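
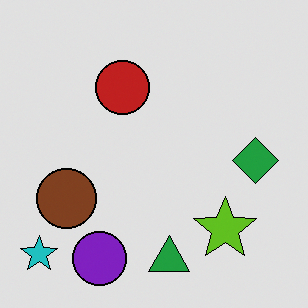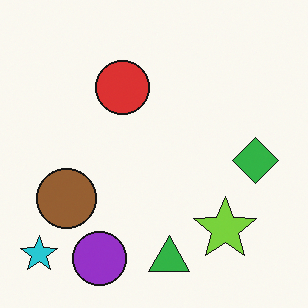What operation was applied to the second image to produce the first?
It was moderately posterized.

Each flat color has snapped to a coarser quantized level — most visibly, the near-white background has dropped to a flat grey.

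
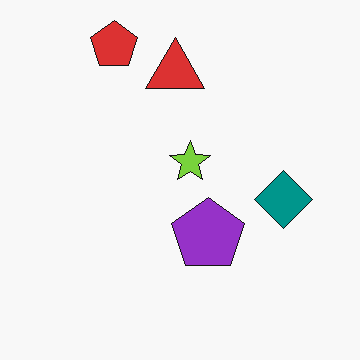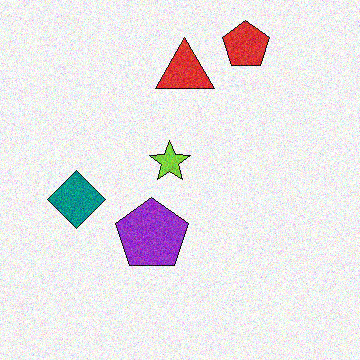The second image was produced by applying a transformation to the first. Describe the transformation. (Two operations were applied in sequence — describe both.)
The image was flipped horizontally (left ↔ right), then degraded with moderate additive noise.

The teal diamond is in the right of the first image and the left of the second — shapes on opposite sides of the vertical midline have swapped in a mirror flip. Random speckle covers the whole image, including the flat background.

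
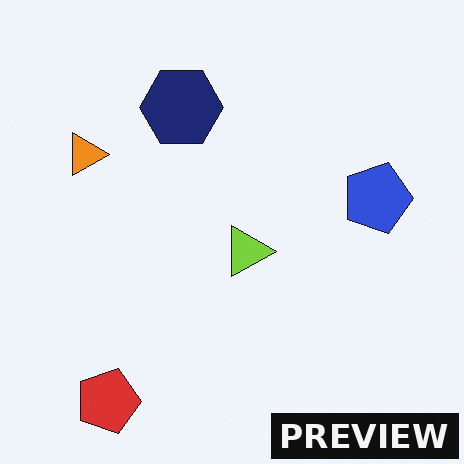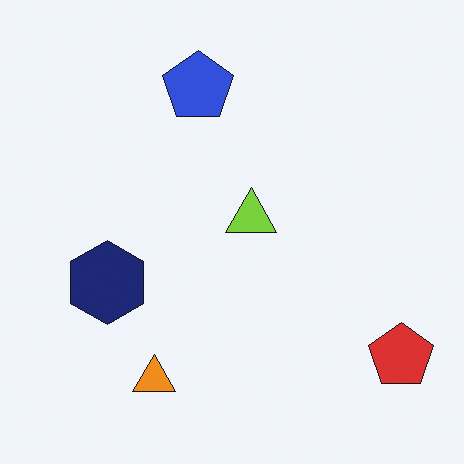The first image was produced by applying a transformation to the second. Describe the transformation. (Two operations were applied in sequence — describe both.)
Rotated 90° clockwise, then watermarked with the text "PREVIEW" in the lower-right corner.

The red pentagon sits in the bottom-right of the second image and the bottom-left of the first — consistent with a whole-image 90° clockwise rotation. A dark label reading "PREVIEW" appears in the lower-right corner.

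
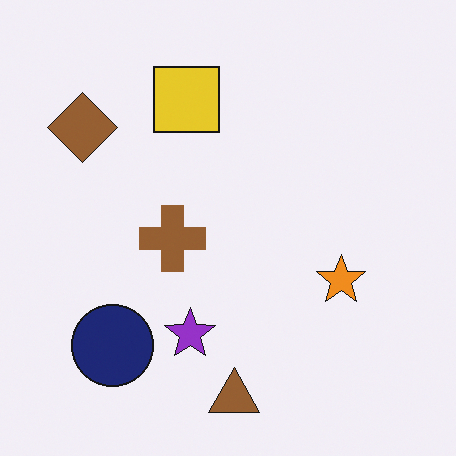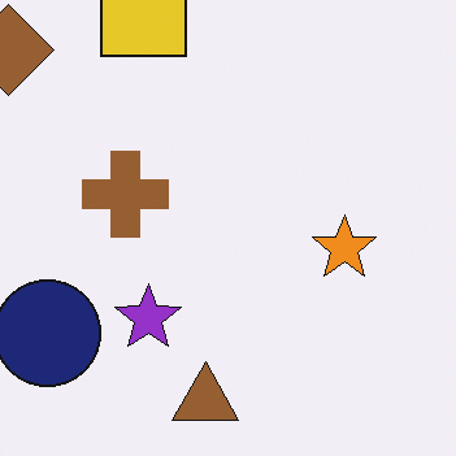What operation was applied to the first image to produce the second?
The second image is the first cropped to a modestly smaller region and rescaled.

The visible shapes are larger and the field of view is narrower; shapes near the original edges may be partly or wholly outside the frame — a crop-and-rescale.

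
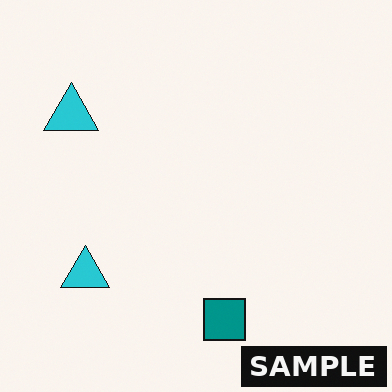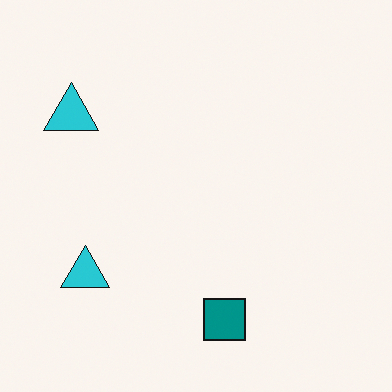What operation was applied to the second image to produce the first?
This is the original image watermarked with the text "SAMPLE" in the lower-right corner.

A dark label reading "SAMPLE" appears in the lower-right corner.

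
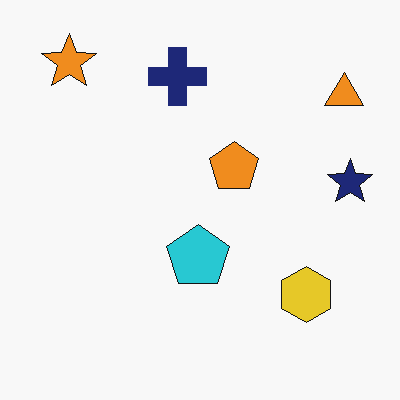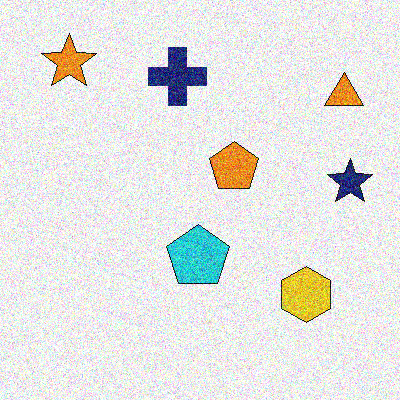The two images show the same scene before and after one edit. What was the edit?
The second image is the first degraded with heavy additive noise.

Random speckle covers the whole image, including the flat background.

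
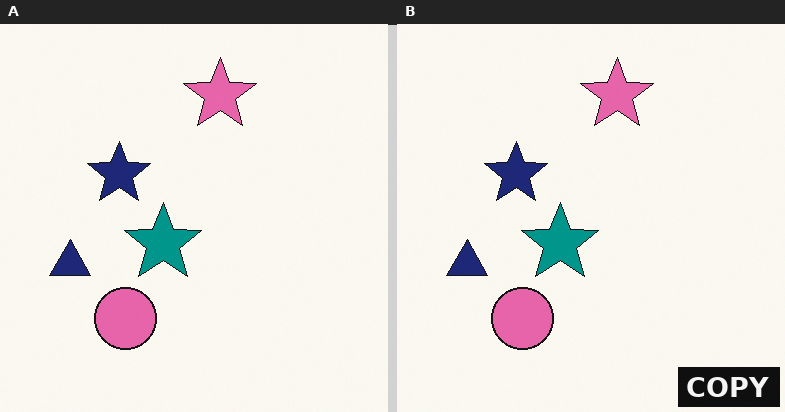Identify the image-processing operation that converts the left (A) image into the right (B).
This is the original image watermarked with the text "COPY" in the lower-right corner.

A dark label reading "COPY" appears in the lower-right corner.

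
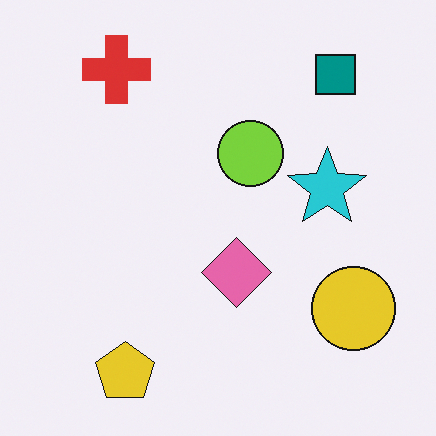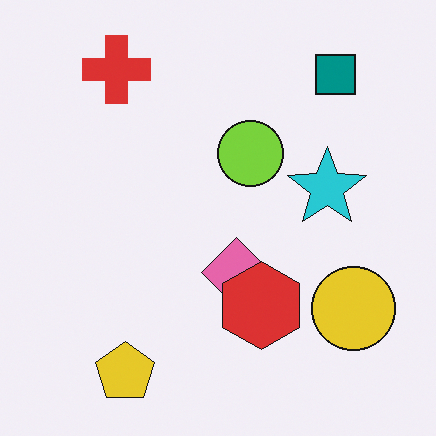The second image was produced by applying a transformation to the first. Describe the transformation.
This is the original image overlaid with an additional red hexagon.

A red hexagon appears in the second image that is absent from the first.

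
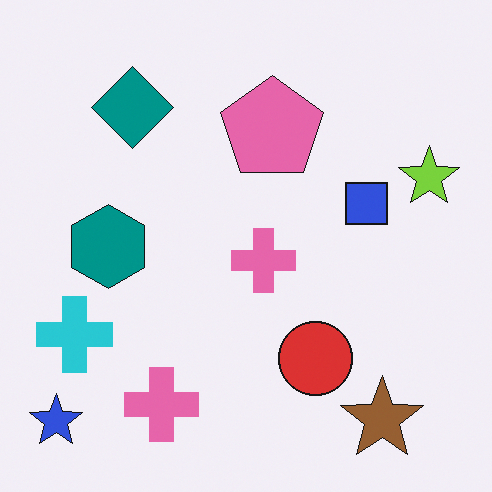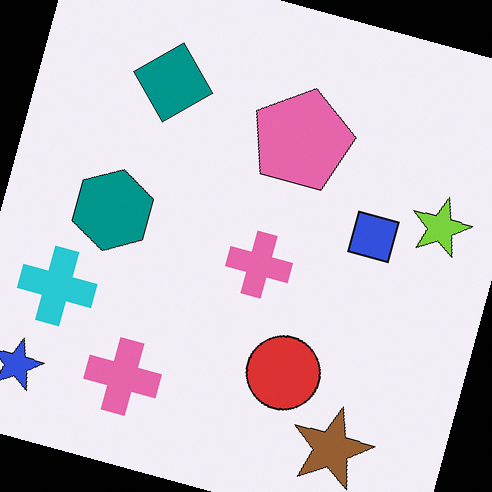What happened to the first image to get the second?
The transformation is: rotated clockwise by a moderate amount.

Every shape is tilted by the same angle and the image corners show triangular fill wedges — a whole-image rotation by a non-right angle.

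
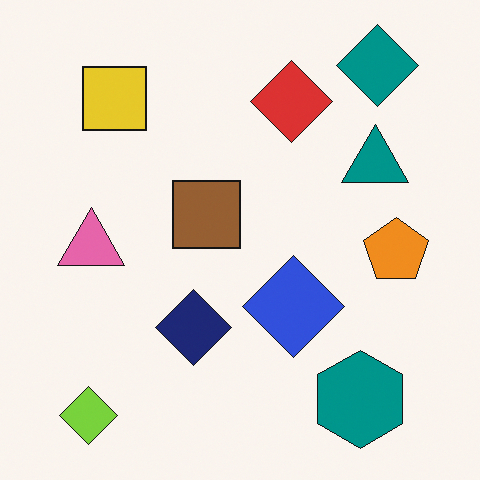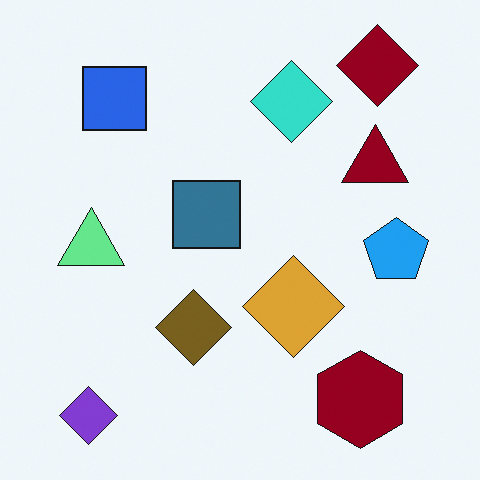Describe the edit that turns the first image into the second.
The second image is the first hue-shifted by a large amount.

Every shape's color has rotated by the same amount around the hue wheel — a uniform hue shift.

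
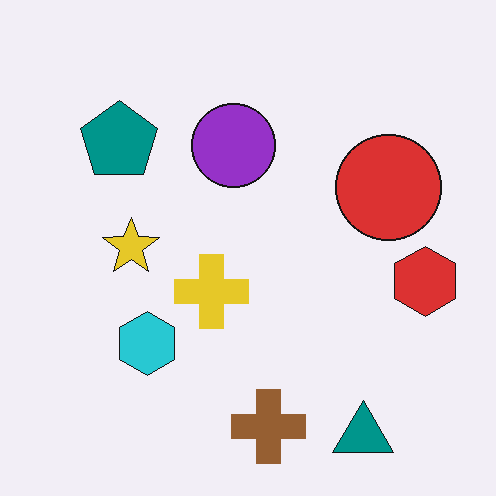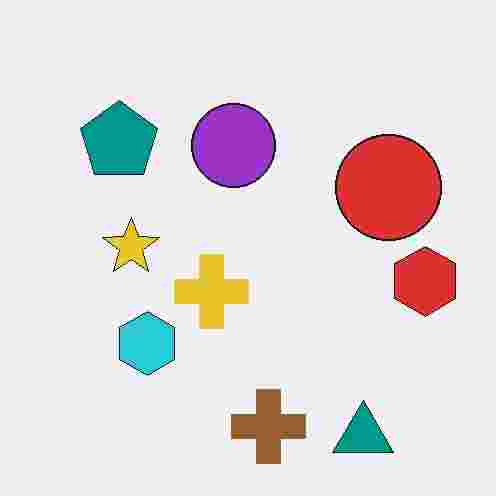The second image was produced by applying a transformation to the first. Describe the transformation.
The second image is the first heavily JPEG-compressed with obvious blocking artifacts.

Blocky 8×8 compression artifacts appear around shape edges and the flat background shows ringing — characteristic JPEG degradation.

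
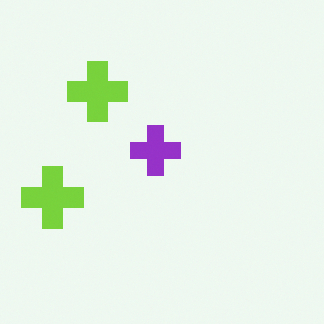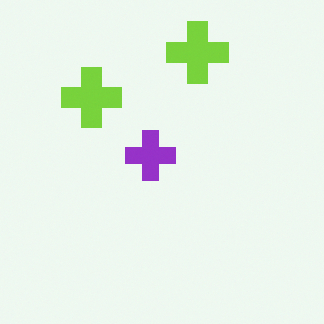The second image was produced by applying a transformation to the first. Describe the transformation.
The transformation is: transposed (reflected across the top-left ↔ bottom-right diagonal).

Shapes have swapped their row and column positions — what was in the top-right is now in the bottom-left — a diagonal reflection.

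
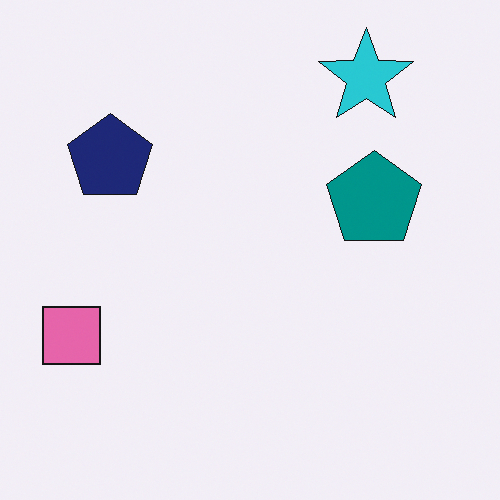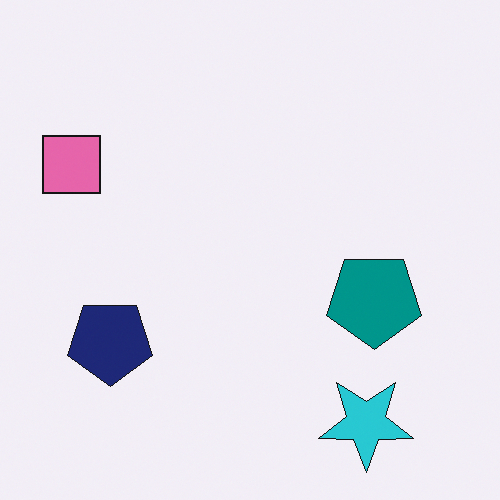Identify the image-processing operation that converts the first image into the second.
The transformation is: flipped vertically (top ↔ bottom).

The cyan star is in the top-right of the first image and the bottom-right of the second — shapes on opposite sides of the horizontal midline have swapped in a mirror flip.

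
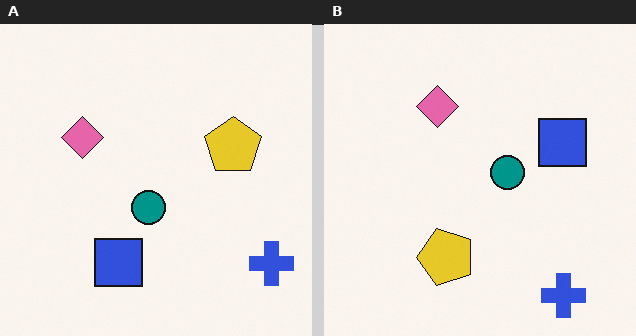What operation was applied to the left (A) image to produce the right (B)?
The right (B) image is the left (A) transposed (reflected across the top-left ↔ bottom-right diagonal).

Shapes have swapped their row and column positions — what was in the top-right is now in the bottom-left — a diagonal reflection.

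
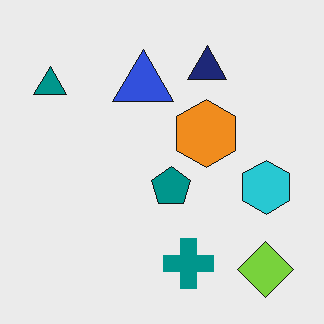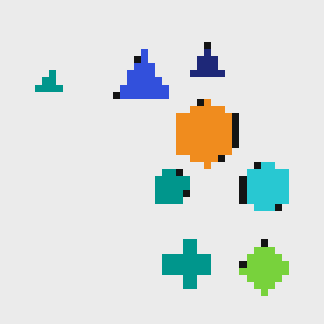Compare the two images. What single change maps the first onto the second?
It was pixelated into visible square blocks.

Shapes are reduced to large square blocks; fine edges and outlines are lost — a downscale-then-upscale (mosaic) effect.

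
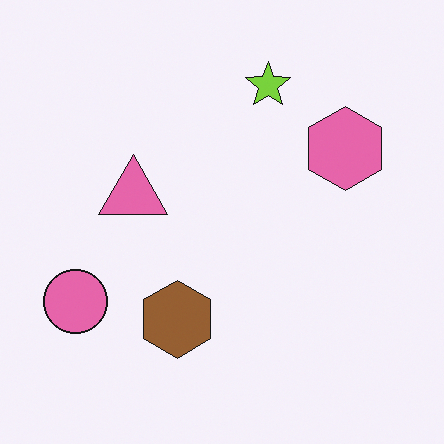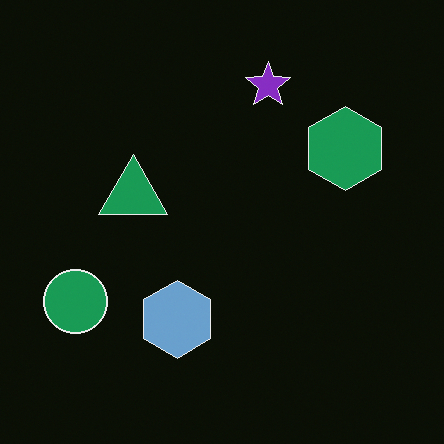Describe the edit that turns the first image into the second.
The image was color-inverted (negative).

The light background has become dark and every shape's color is its complement — a photographic negative.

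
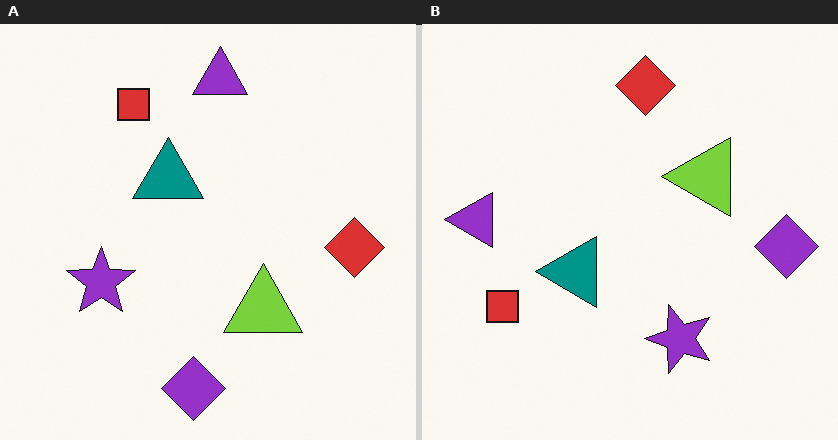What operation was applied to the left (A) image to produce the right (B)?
The transformation is: rotated 90° counter-clockwise.

The purple diamond sits in the bottom of the left (A) image and the right of the right (B) — consistent with a whole-image 90° counter-clockwise rotation.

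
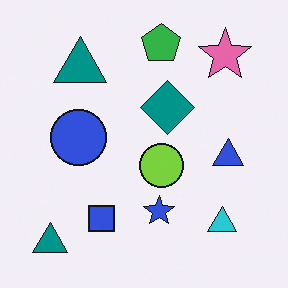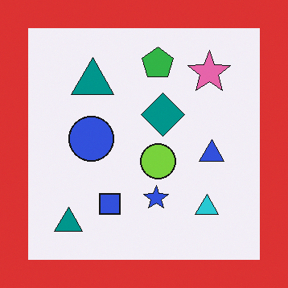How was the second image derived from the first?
The transformation is: framed with a red border.

A solid red frame runs around the edge of the second image, with the content slightly shrunk inside it.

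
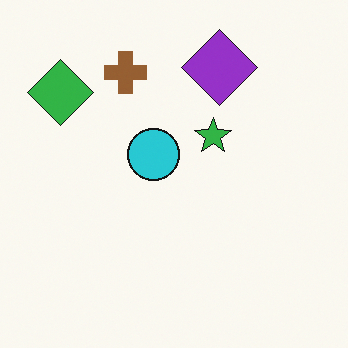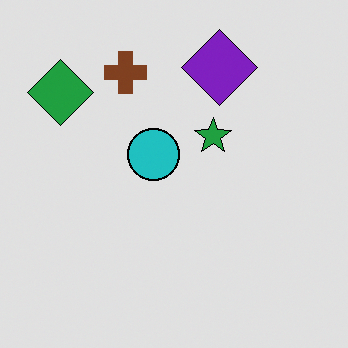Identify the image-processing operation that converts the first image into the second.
The transformation is: moderately posterized.

Each flat color has snapped to a coarser quantized level — most visibly, the near-white background has dropped to a flat grey.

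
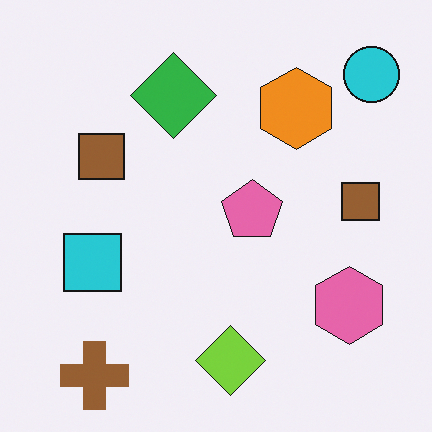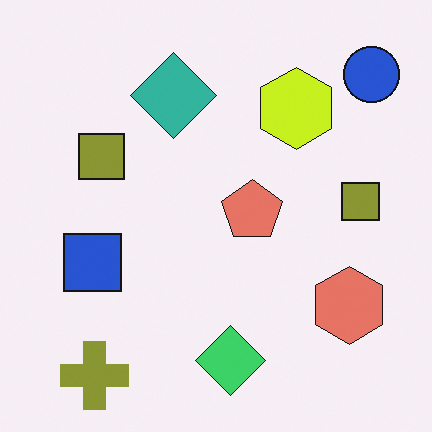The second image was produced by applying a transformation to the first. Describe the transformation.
The transformation is: hue-shifted slightly.

Every shape's color has rotated by the same amount around the hue wheel — a uniform hue shift.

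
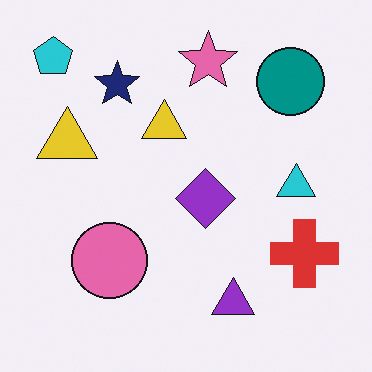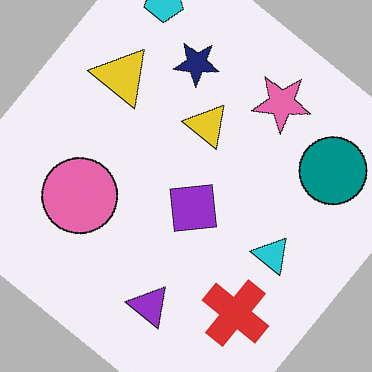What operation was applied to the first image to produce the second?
It was rotated clockwise by a large amount — several tens of degrees.

Every shape is tilted by the same angle and the image corners show triangular fill wedges — a whole-image rotation by a non-right angle.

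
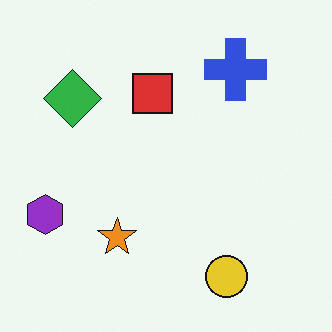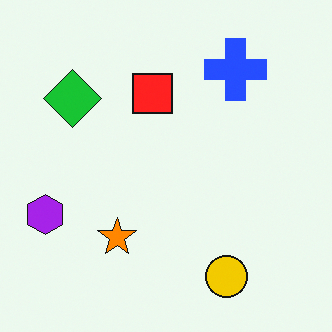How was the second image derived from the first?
The second image is the first slightly oversaturated.

All colors are more vivid — a global saturation change.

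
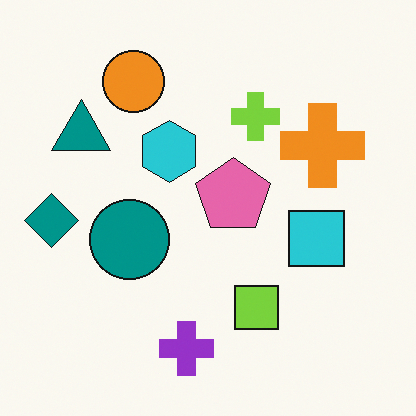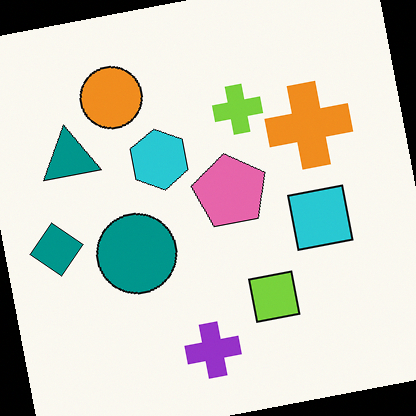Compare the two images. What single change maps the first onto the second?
The second image is the first rotated counter-clockwise by a slight angle.

Every shape is tilted by the same angle and the image corners show triangular fill wedges — a whole-image rotation by a non-right angle.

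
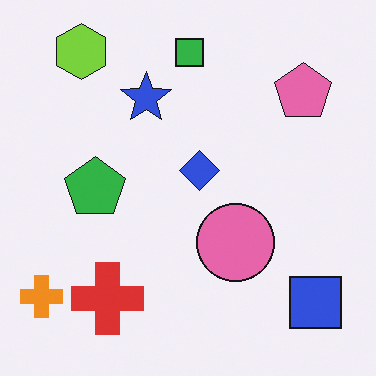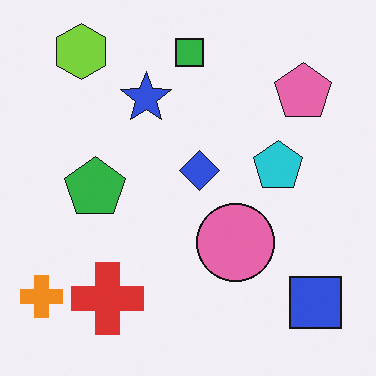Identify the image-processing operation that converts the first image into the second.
The second image is the first overlaid with an additional cyan pentagon.

A cyan pentagon appears in the second image that is absent from the first.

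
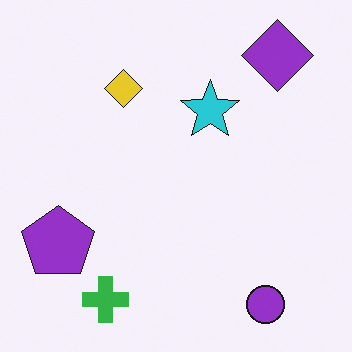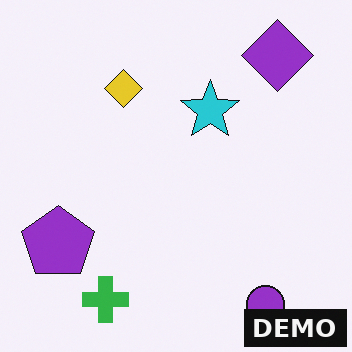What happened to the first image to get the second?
The image was watermarked with the text "DEMO" in the lower-right corner.

A dark label reading "DEMO" appears in the lower-right corner.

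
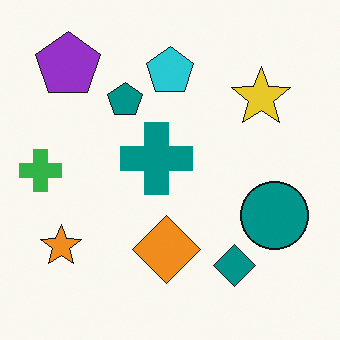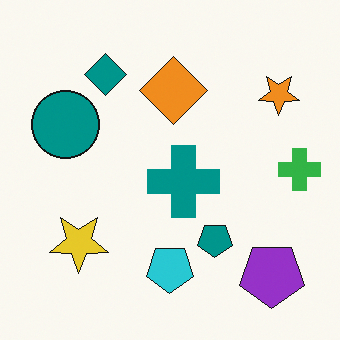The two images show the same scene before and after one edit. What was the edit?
The transformation is: rotated 180°.

The purple pentagon sits in the top-left of the first image and the bottom-right of the second — consistent with a whole-image 180° rotation.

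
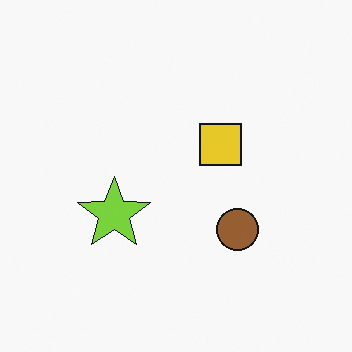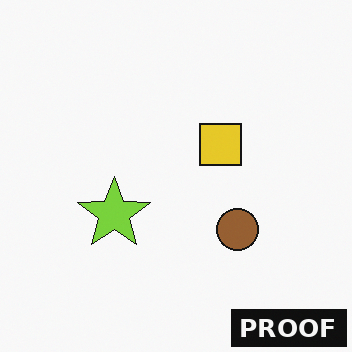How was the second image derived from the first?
It was watermarked with the text "PROOF" in the lower-right corner.

A dark label reading "PROOF" appears in the lower-right corner.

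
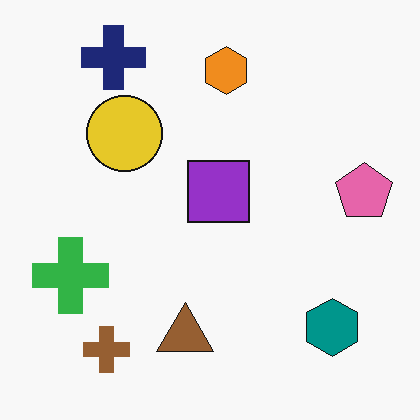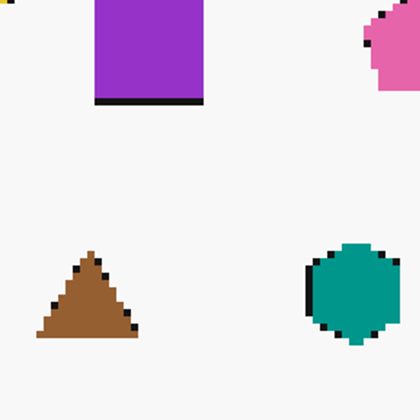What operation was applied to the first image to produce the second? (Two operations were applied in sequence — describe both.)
The transformation is: mildly pixelated, then cropped tightly and scaled back up.

Shapes are reduced to large square blocks; fine edges and outlines are lost — a downscale-then-upscale (mosaic) effect. The visible shapes are larger and the field of view is narrower; shapes near the original edges may be partly or wholly outside the frame — a crop-and-rescale.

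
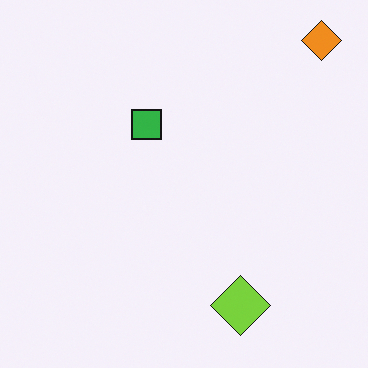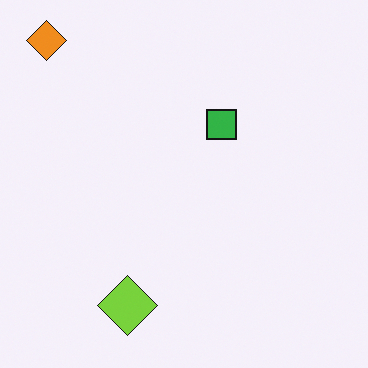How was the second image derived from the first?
Flipped horizontally (left ↔ right).

The orange diamond is in the top-right of the first image and the top-left of the second — shapes on opposite sides of the vertical midline have swapped in a mirror flip.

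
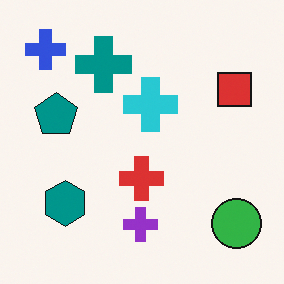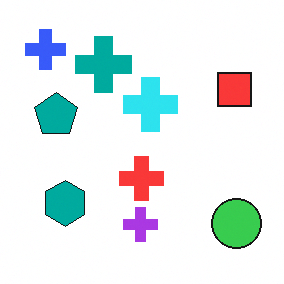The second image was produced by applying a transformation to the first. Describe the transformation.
This is the original image slightly brightened.

Every pixel — background and shapes alike — is uniformly brightened.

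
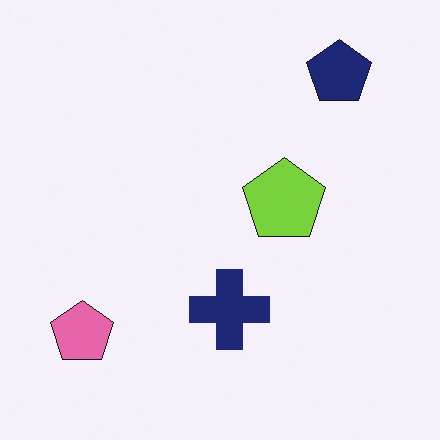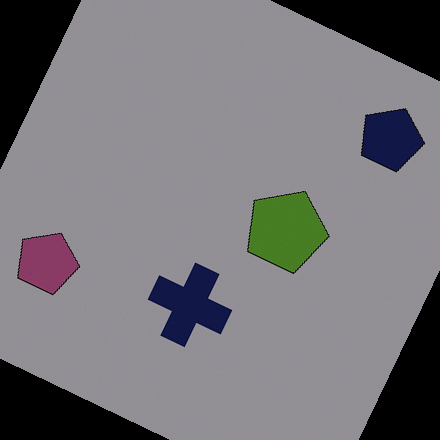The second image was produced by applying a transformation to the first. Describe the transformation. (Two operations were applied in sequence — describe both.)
The second image is the first rotated clockwise by a moderate amount, then noticeably darkened.

Every shape is tilted by the same angle and the image corners show triangular fill wedges — a whole-image rotation by a non-right angle. Every pixel — background and shapes alike — is uniformly darkened.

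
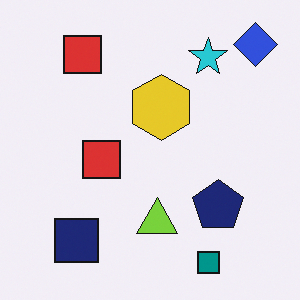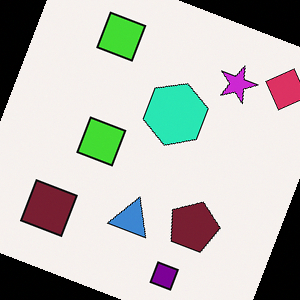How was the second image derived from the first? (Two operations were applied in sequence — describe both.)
This is the original image rotated clockwise by a moderate amount, then hue-shifted by a moderate amount.

Every shape is tilted by the same angle and the image corners show triangular fill wedges — a whole-image rotation by a non-right angle. Every shape's color has rotated by the same amount around the hue wheel — a uniform hue shift.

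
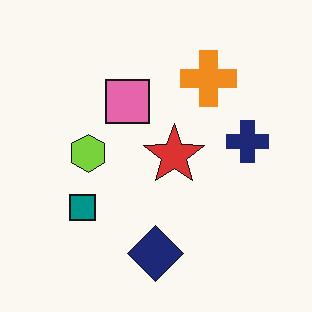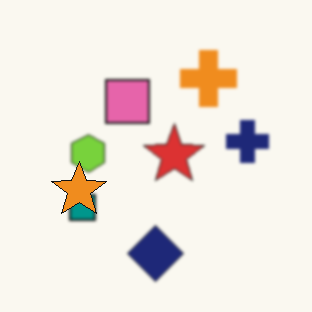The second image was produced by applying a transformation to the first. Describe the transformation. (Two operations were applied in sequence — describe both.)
The transformation is: slightly softened, then overlaid with an additional orange star.

Shape edges and outlines are uniformly softened across the whole image. An orange star appears in the second image that is absent from the first.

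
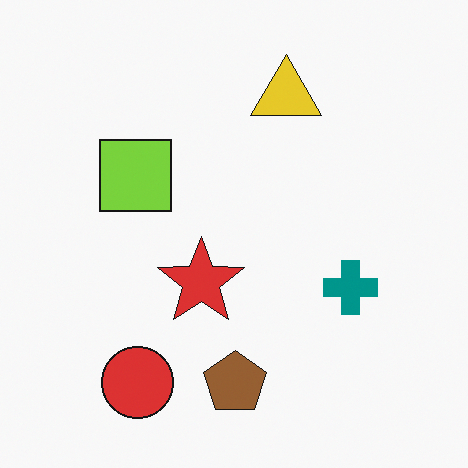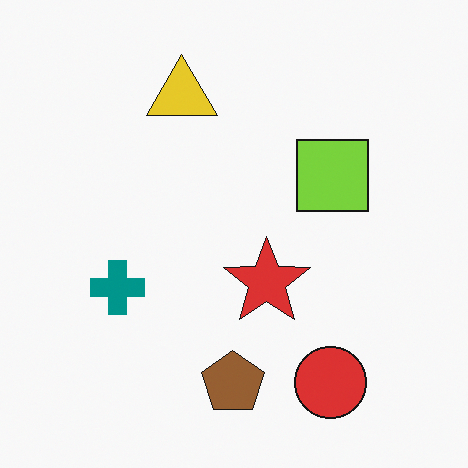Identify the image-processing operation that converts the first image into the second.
This is the original image flipped horizontally (left ↔ right).

The teal cross is in the right of the first image and the left of the second — shapes on opposite sides of the vertical midline have swapped in a mirror flip.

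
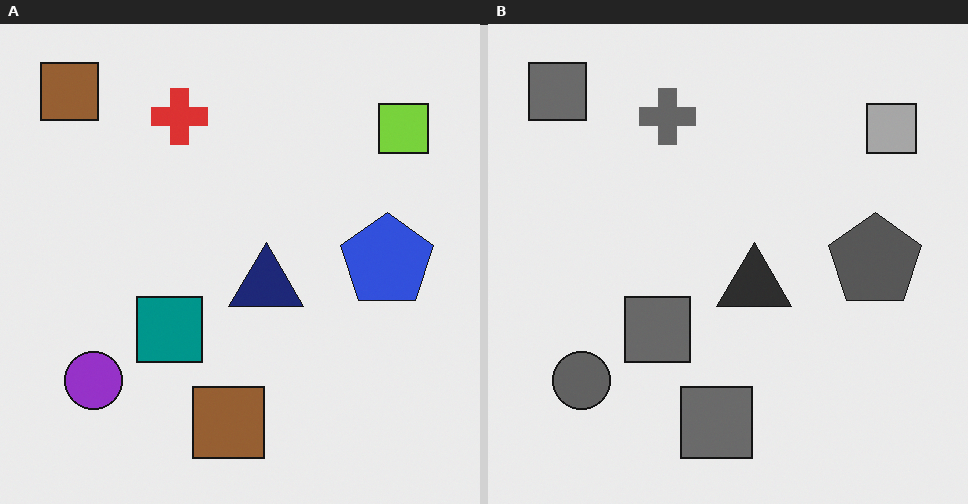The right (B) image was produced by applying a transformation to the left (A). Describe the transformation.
The image was converted to grayscale.

All color is removed — every shape is now a shade of grey.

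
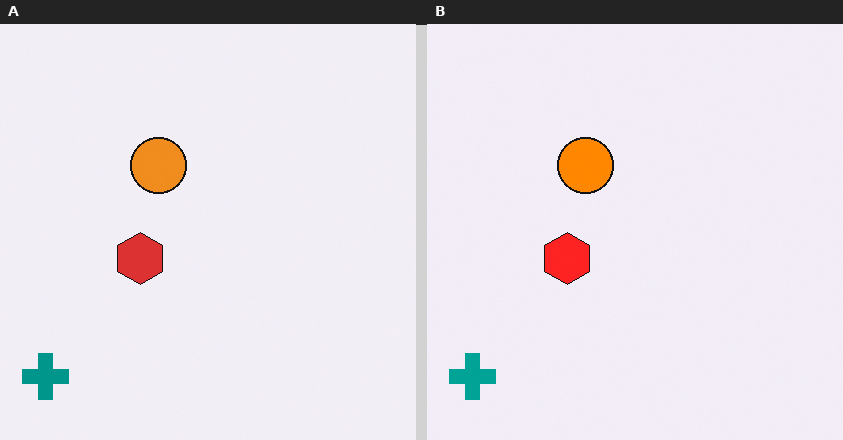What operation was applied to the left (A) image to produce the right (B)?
The image was slightly oversaturated.

All colors are more vivid — a global saturation change.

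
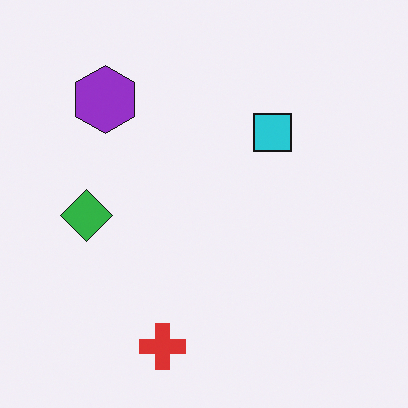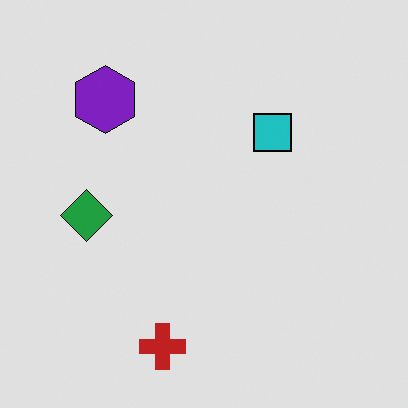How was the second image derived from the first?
The image was posterized to a reduced palette.

Each flat color has snapped to a coarser quantized level — most visibly, the near-white background has dropped to a flat grey.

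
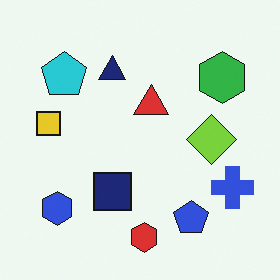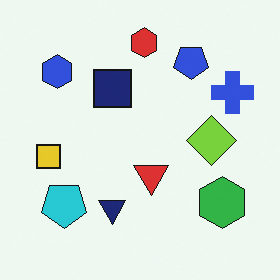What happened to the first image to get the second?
The transformation is: flipped vertically (top ↔ bottom).

The red hexagon is in the bottom of the first image and the top of the second — shapes on opposite sides of the horizontal midline have swapped in a mirror flip.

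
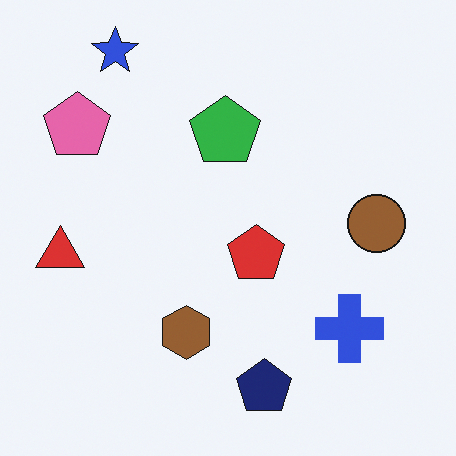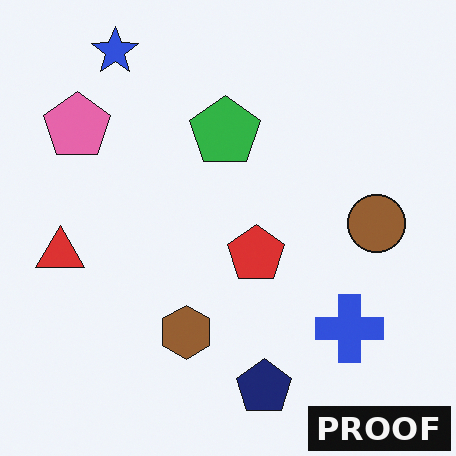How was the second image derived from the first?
It was watermarked with the text "PROOF" in the lower-right corner.

A dark label reading "PROOF" appears in the lower-right corner.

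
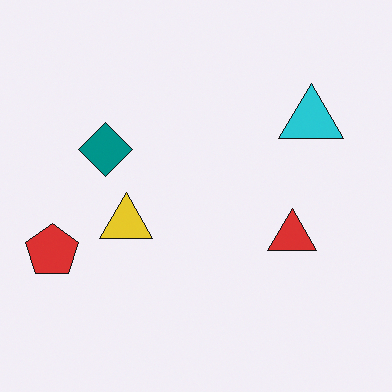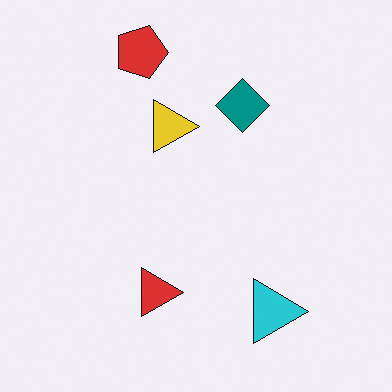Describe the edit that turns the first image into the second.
The image was rotated 90° clockwise.

The red pentagon sits in the left of the first image and the top of the second — consistent with a whole-image 90° clockwise rotation.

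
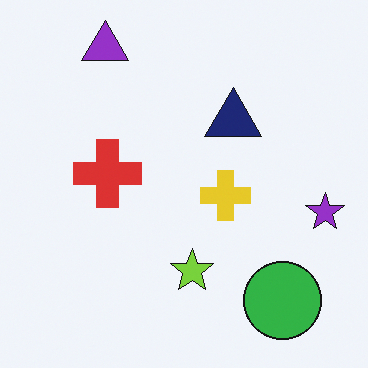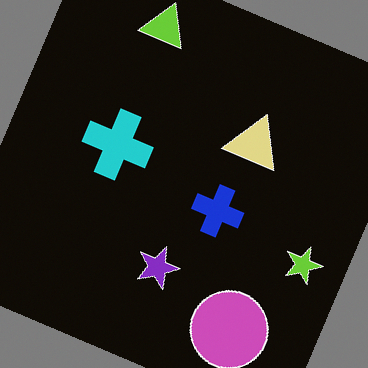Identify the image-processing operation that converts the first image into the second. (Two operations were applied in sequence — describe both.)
Rotated clockwise by a clearly visible amount, then color-inverted (negative).

Every shape is tilted by the same angle and the image corners show triangular fill wedges — a whole-image rotation by a non-right angle. The light background has become dark and every shape's color is its complement — a photographic negative.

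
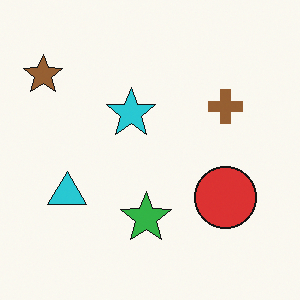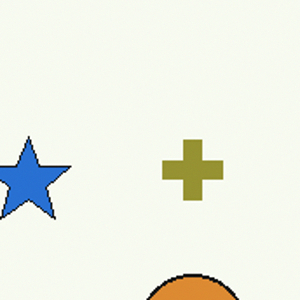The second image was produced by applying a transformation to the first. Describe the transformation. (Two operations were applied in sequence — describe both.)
The image was hue-shifted slightly, then cropped to a noticeably smaller region and rescaled.

Every shape's color has rotated by the same amount around the hue wheel — a uniform hue shift. The visible shapes are larger and the field of view is narrower; shapes near the original edges may be partly or wholly outside the frame — a crop-and-rescale.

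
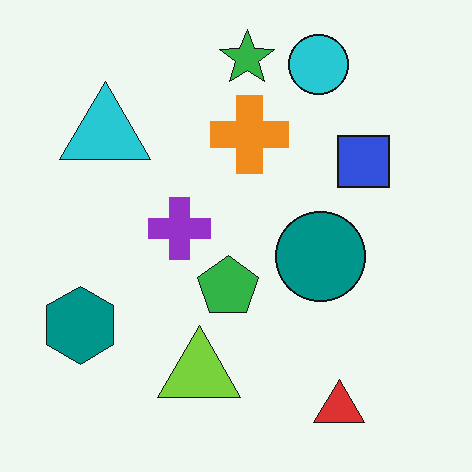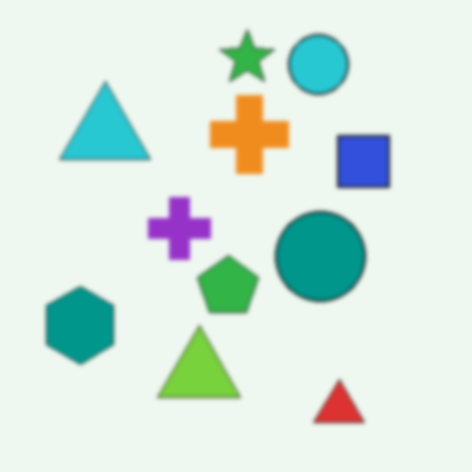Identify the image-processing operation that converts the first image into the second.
The transformation is: slightly softened.

Shape edges and outlines are uniformly softened across the whole image.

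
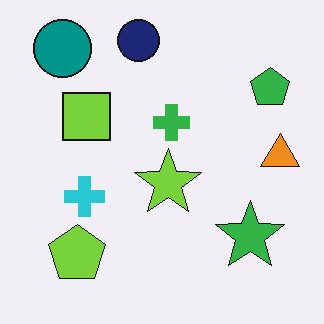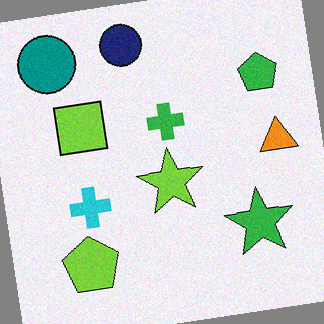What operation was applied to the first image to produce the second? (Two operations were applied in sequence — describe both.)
Degraded with light additive noise, then rotated counter-clockwise by a small amount.

Random speckle covers the whole image, including the flat background. Every shape is tilted by the same angle and the image corners show triangular fill wedges — a whole-image rotation by a non-right angle.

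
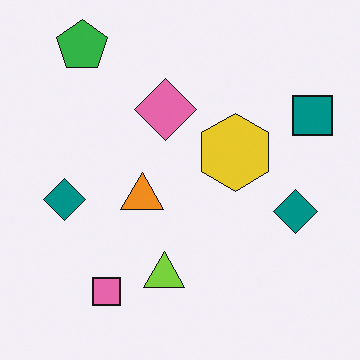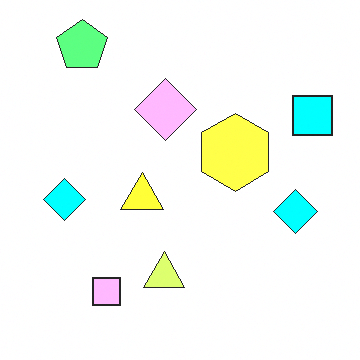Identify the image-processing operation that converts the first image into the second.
The second image is the first brightened a lot.

Every pixel — background and shapes alike — is uniformly brightened.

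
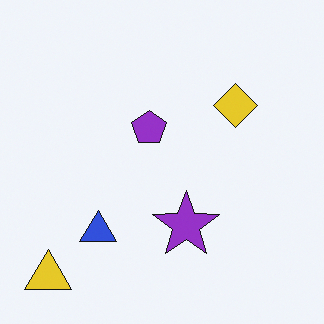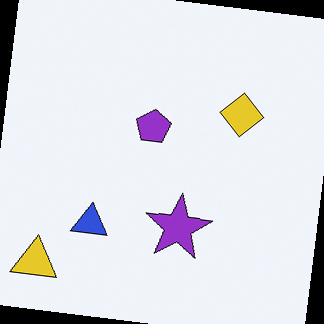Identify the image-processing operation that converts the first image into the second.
The transformation is: rotated clockwise by a few degrees.

Every shape is tilted by the same angle and the image corners show triangular fill wedges — a whole-image rotation by a non-right angle.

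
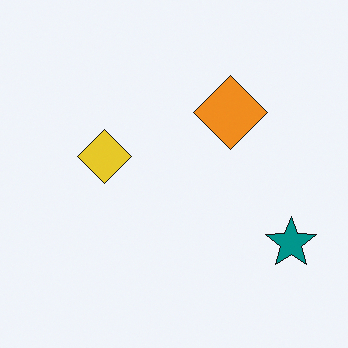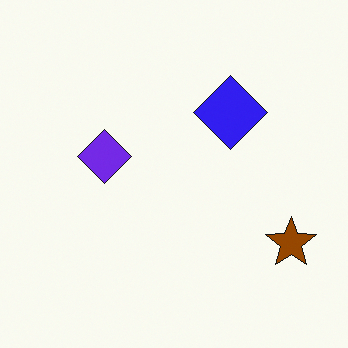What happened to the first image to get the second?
This is the original image hue-shifted by a large amount.

Every shape's color has rotated by the same amount around the hue wheel — a uniform hue shift.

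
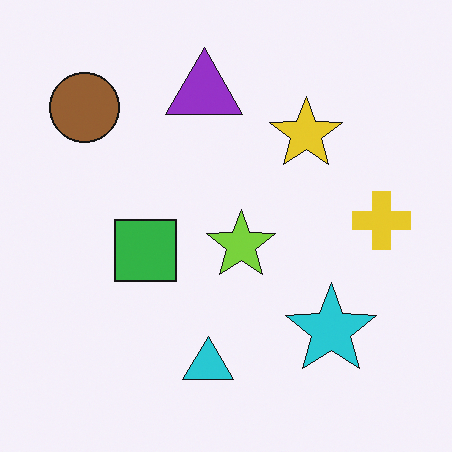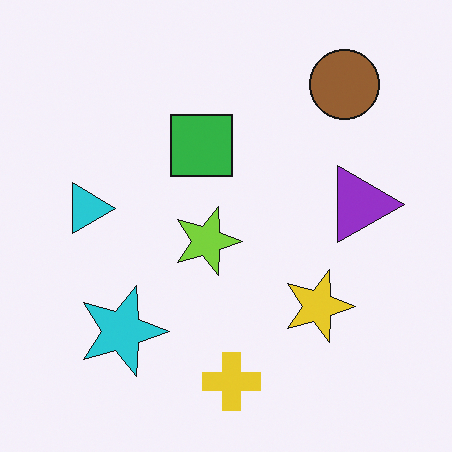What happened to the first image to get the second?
The transformation is: rotated 90° clockwise.

The brown circle sits in the top-left of the first image and the top-right of the second — consistent with a whole-image 90° clockwise rotation.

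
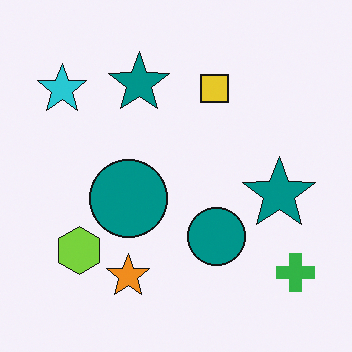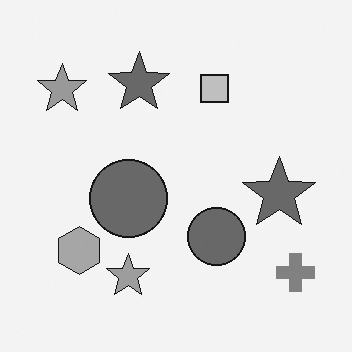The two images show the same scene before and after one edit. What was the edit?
It was converted to grayscale.

All color is removed — every shape is now a shade of grey.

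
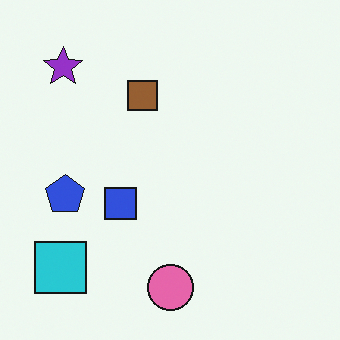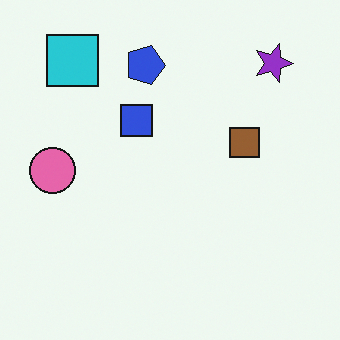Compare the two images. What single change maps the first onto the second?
Rotated 90° clockwise.

The purple star sits in the top-left of the first image and the top-right of the second — consistent with a whole-image 90° clockwise rotation.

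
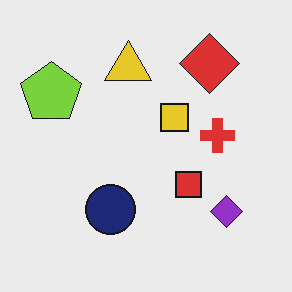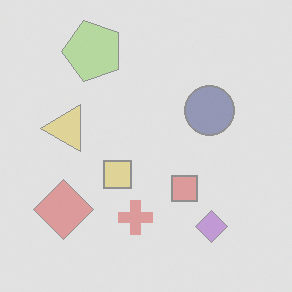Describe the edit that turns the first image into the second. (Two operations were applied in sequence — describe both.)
This is the original image given much lower contrast, then transposed (reflected across the top-left ↔ bottom-right diagonal).

Tones are pushed toward mid-grey across the whole image — a global contrast change. Shapes have swapped their row and column positions — what was in the top-right is now in the bottom-left — a diagonal reflection.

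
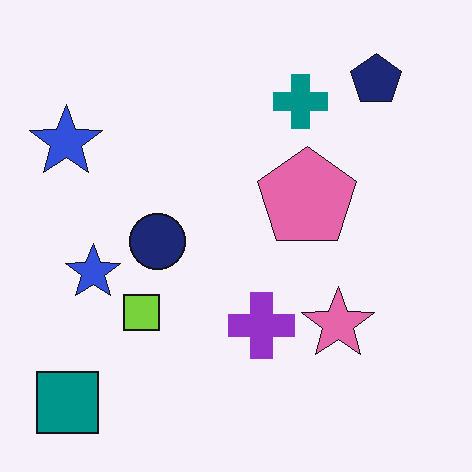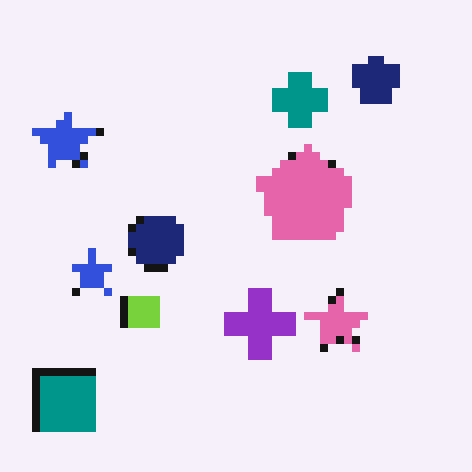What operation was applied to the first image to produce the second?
It was pixelated into visible square blocks.

Shapes are reduced to large square blocks; fine edges and outlines are lost — a downscale-then-upscale (mosaic) effect.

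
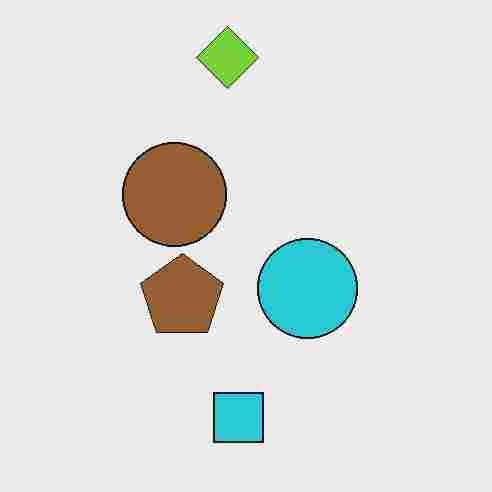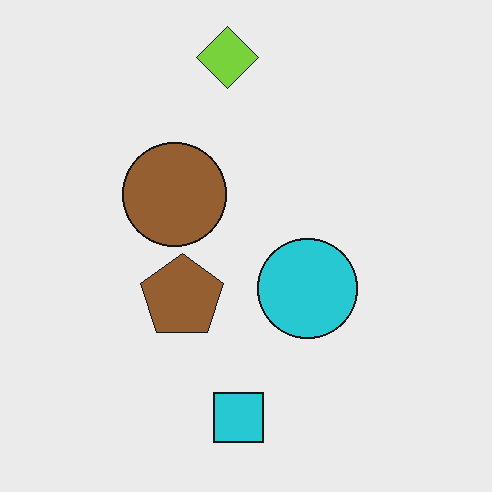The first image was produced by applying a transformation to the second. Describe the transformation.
Heavily JPEG-compressed with obvious blocking artifacts.

Blocky 8×8 compression artifacts appear around shape edges and the flat background shows ringing — characteristic JPEG degradation.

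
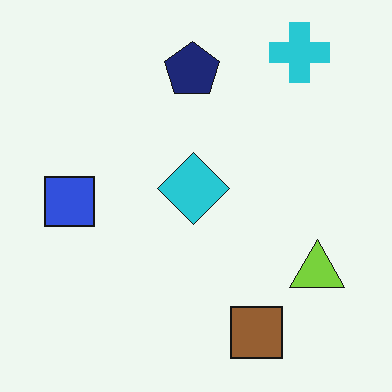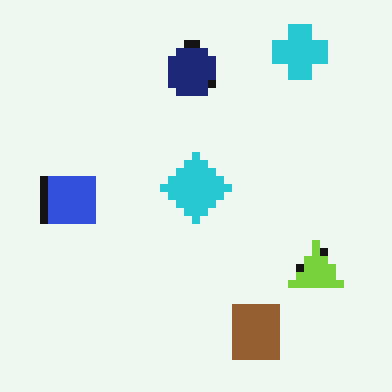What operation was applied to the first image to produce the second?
The transformation is: pixelated into visible square blocks.

Shapes are reduced to large square blocks; fine edges and outlines are lost — a downscale-then-upscale (mosaic) effect.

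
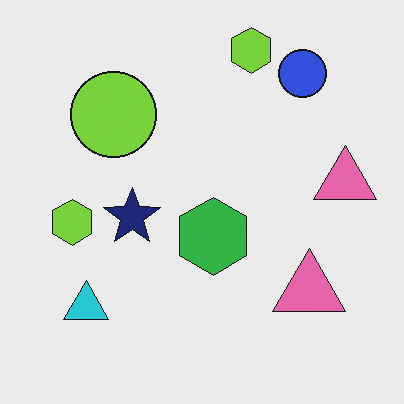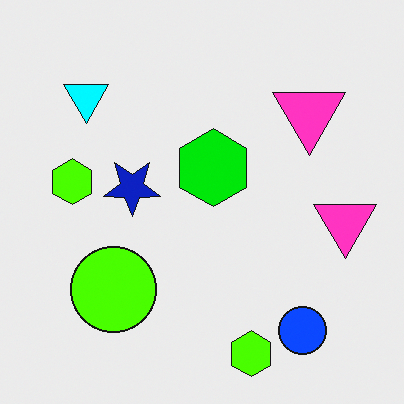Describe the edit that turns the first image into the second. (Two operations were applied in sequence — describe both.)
It was heavily oversaturated, then flipped vertically (top ↔ bottom).

All colors are more vivid — a global saturation change. The blue circle is in the top-right of the first image and the bottom-right of the second — shapes on opposite sides of the horizontal midline have swapped in a mirror flip.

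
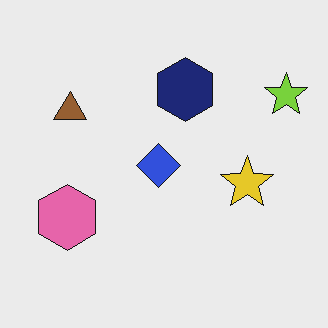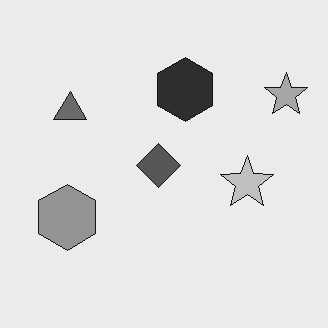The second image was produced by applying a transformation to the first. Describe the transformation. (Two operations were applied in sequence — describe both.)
Converted to grayscale, then given moderate JPEG compression.

All color is removed — every shape is now a shade of grey. Blocky 8×8 compression artifacts appear around shape edges and the flat background shows ringing — characteristic JPEG degradation.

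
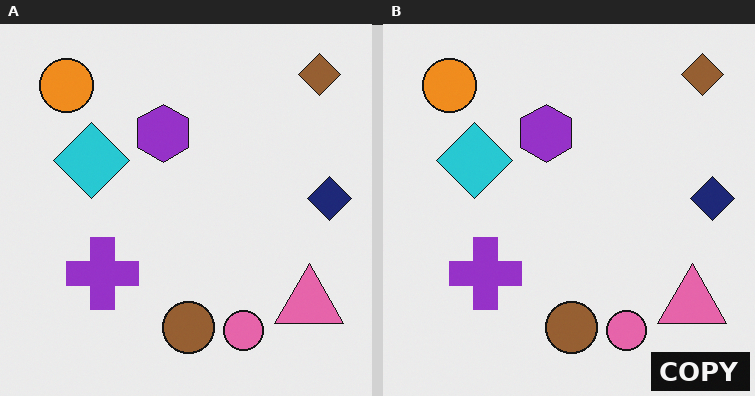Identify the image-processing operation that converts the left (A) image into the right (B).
The right (B) image is the left (A) watermarked with the text "COPY" in the lower-right corner.

A dark label reading "COPY" appears in the lower-right corner.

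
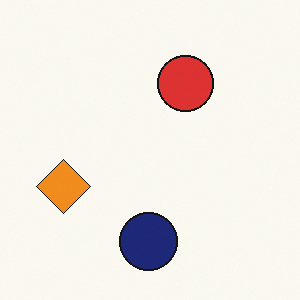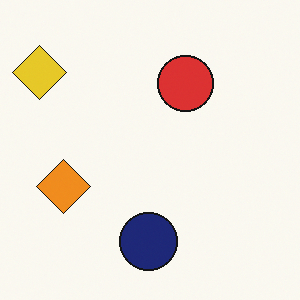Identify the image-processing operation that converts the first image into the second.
Overlaid with an additional yellow diamond.

A yellow diamond appears in the second image that is absent from the first.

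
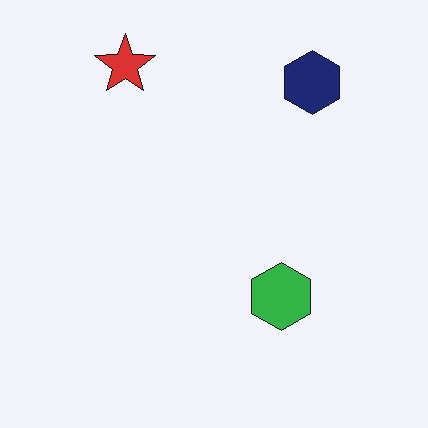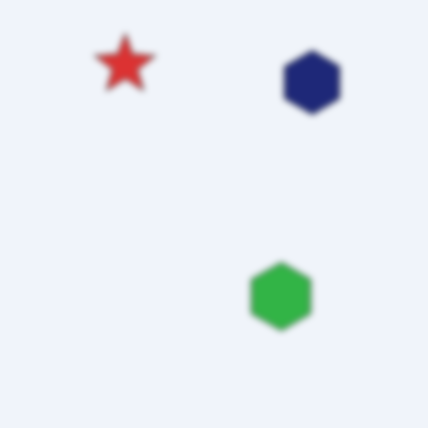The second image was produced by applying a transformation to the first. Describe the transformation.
The transformation is: moderately blurred.

Shape edges and outlines are uniformly softened across the whole image.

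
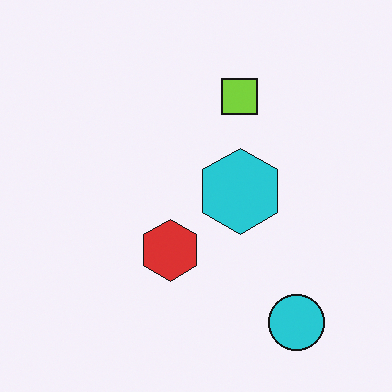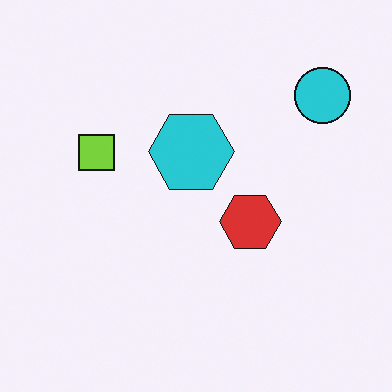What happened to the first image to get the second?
It was rotated 90° counter-clockwise.

The cyan circle sits in the bottom-right of the first image and the top-right of the second — consistent with a whole-image 90° counter-clockwise rotation.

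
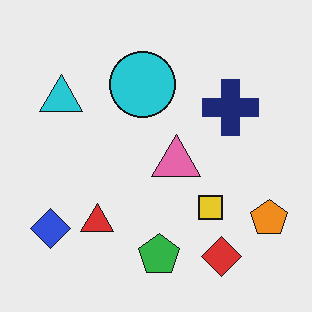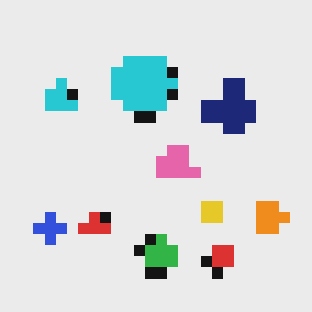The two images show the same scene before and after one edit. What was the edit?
The transformation is: coarsely pixelated.

Shapes are reduced to large square blocks; fine edges and outlines are lost — a downscale-then-upscale (mosaic) effect.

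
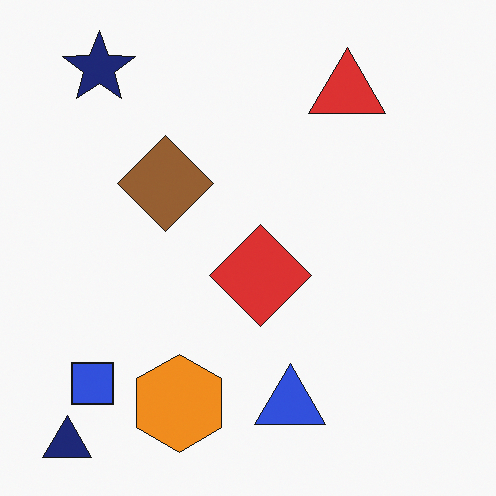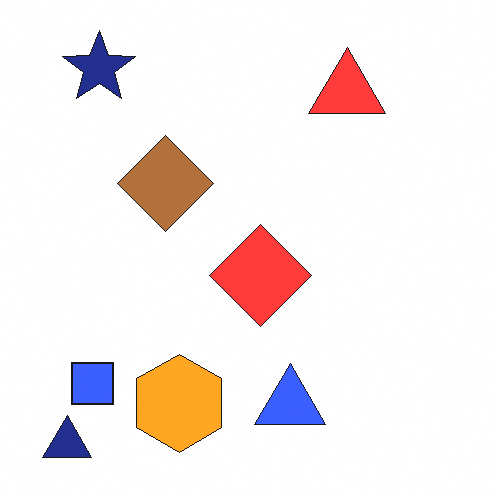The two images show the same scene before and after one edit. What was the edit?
It was brightened a little.

Every pixel — background and shapes alike — is uniformly brightened.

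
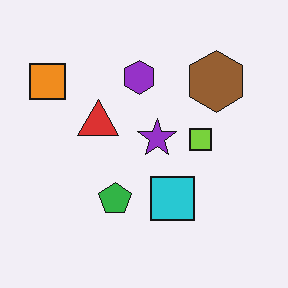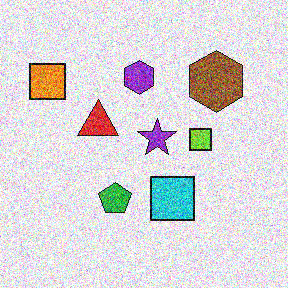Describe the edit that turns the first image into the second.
The image was degraded with heavy additive noise.

Random speckle covers the whole image, including the flat background.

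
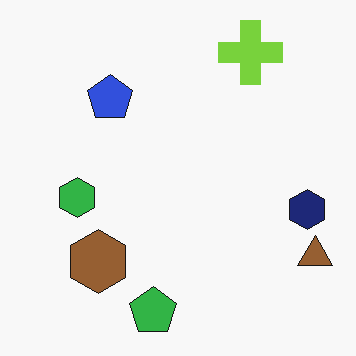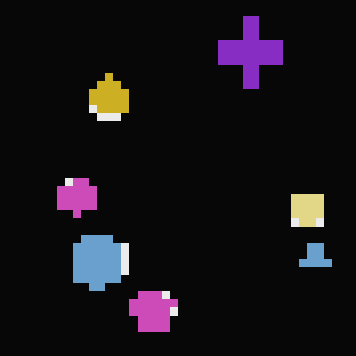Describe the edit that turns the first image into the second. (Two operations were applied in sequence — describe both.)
This is the original image pixelated into visible square blocks, then color-inverted (negative).

Shapes are reduced to large square blocks; fine edges and outlines are lost — a downscale-then-upscale (mosaic) effect. The light background has become dark and every shape's color is its complement — a photographic negative.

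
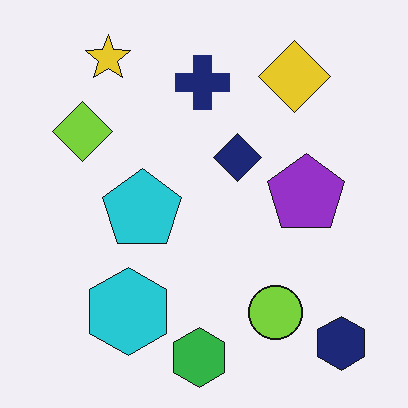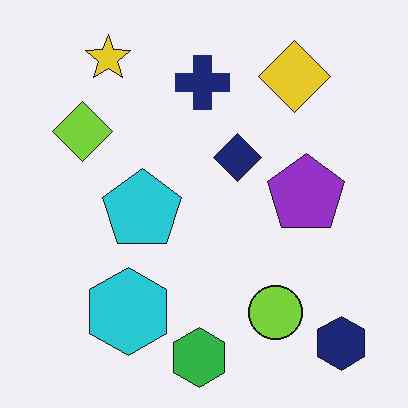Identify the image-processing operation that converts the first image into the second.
The transformation is: JPEG-compressed with visible artifacts.

Blocky 8×8 compression artifacts appear around shape edges and the flat background shows ringing — characteristic JPEG degradation.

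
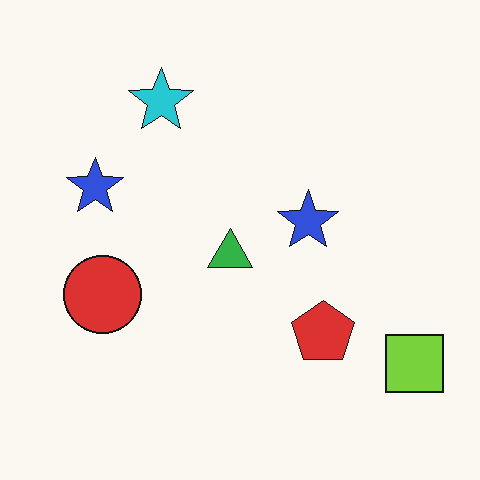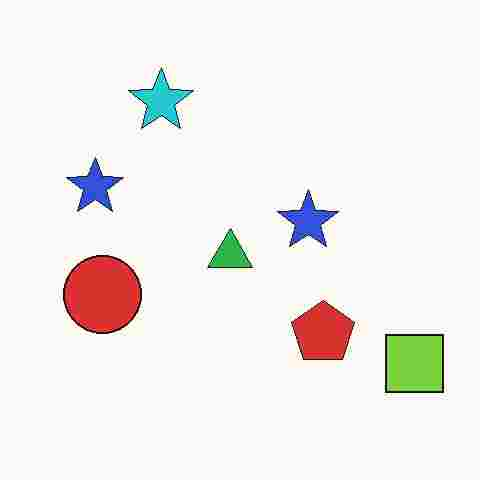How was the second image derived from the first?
The second image is the first degraded with heavy JPEG compression.

Blocky 8×8 compression artifacts appear around shape edges and the flat background shows ringing — characteristic JPEG degradation.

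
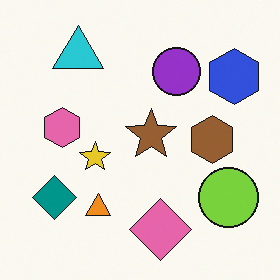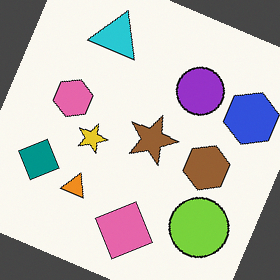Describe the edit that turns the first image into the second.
The second image is the first rotated clockwise by a moderate amount.

Every shape is tilted by the same angle and the image corners show triangular fill wedges — a whole-image rotation by a non-right angle.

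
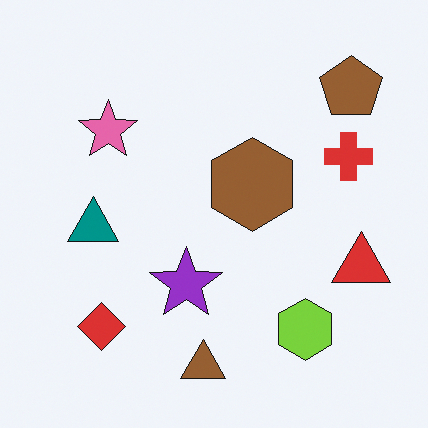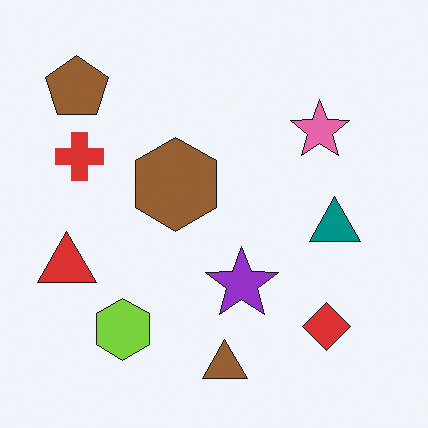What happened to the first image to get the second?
The image was flipped horizontally (left ↔ right).

The red triangle is in the right of the first image and the left of the second — shapes on opposite sides of the vertical midline have swapped in a mirror flip.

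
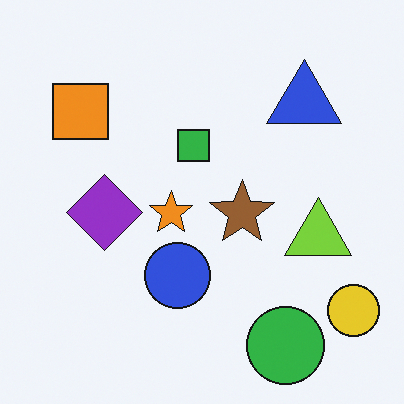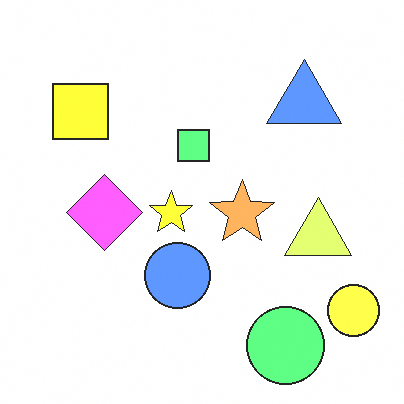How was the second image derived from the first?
It was brightened a lot.

Every pixel — background and shapes alike — is uniformly brightened.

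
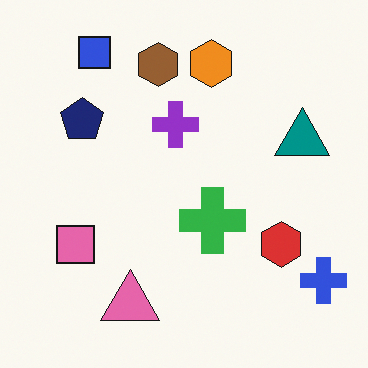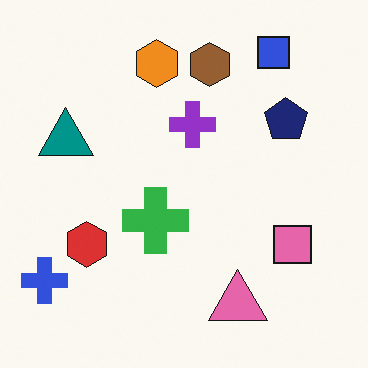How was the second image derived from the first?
This is the original image flipped horizontally (left ↔ right).

The blue cross is in the bottom-right of the first image and the bottom-left of the second — shapes on opposite sides of the vertical midline have swapped in a mirror flip.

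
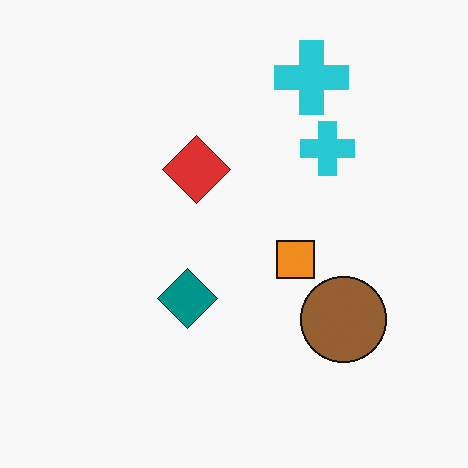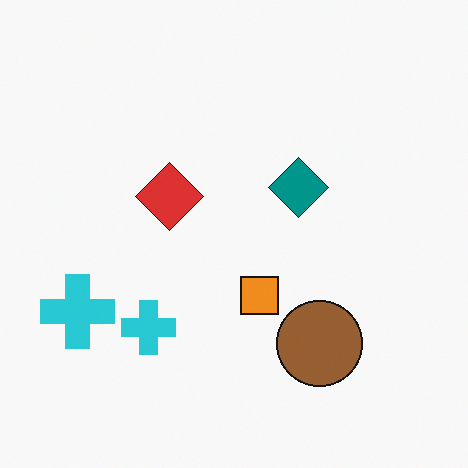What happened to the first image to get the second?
Transposed (reflected across the top-left ↔ bottom-right diagonal).

Shapes have swapped their row and column positions — what was in the top-right is now in the bottom-left — a diagonal reflection.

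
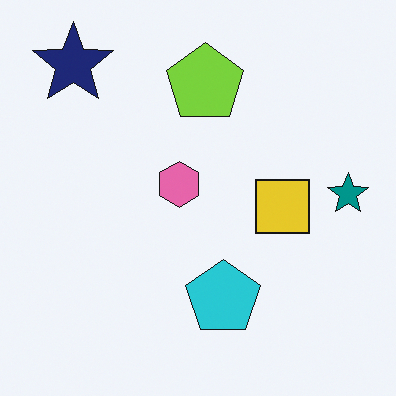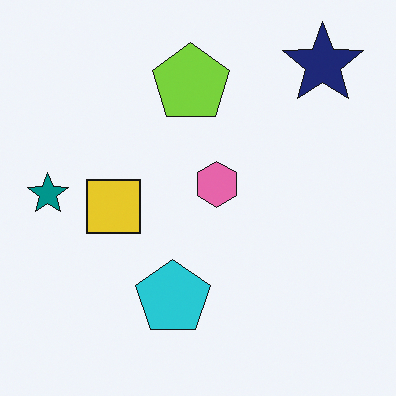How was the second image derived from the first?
It was flipped horizontally (left ↔ right).

The teal star is in the right of the first image and the left of the second — shapes on opposite sides of the vertical midline have swapped in a mirror flip.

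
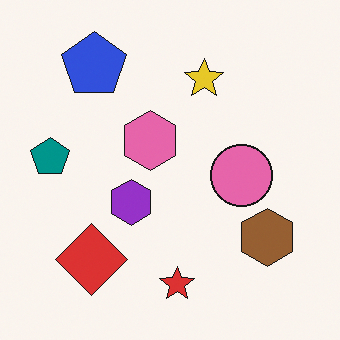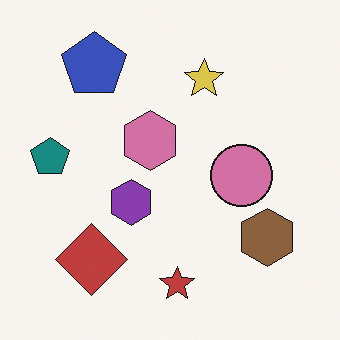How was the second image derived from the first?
It was slightly desaturated.

All colors are more muted and greyish — a global saturation change.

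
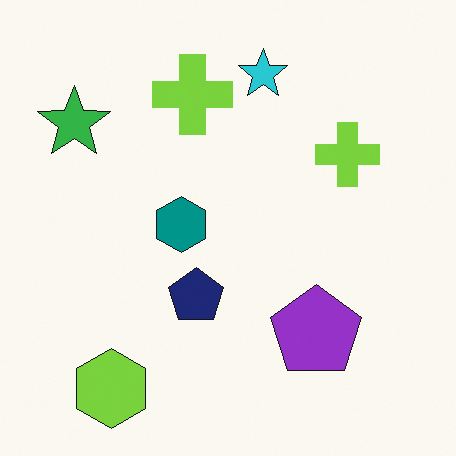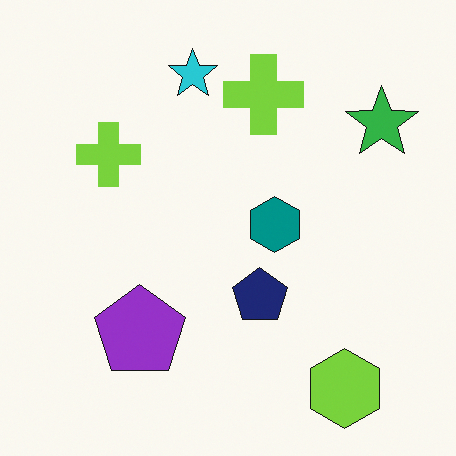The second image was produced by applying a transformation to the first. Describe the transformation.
This is the original image flipped horizontally (left ↔ right).

The green star is in the top-left of the first image and the top-right of the second — shapes on opposite sides of the vertical midline have swapped in a mirror flip.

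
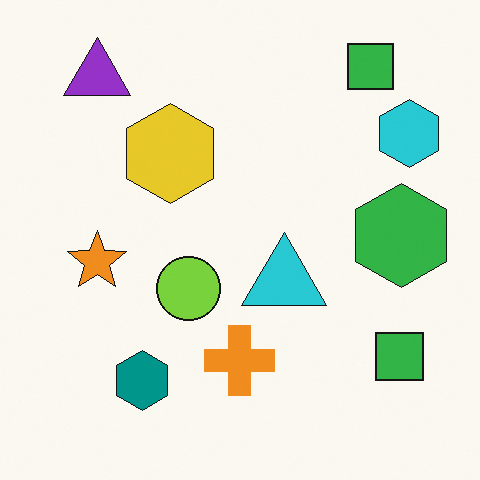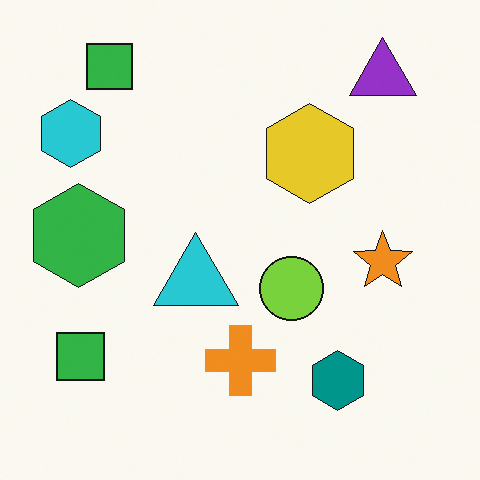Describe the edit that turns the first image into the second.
The image was flipped horizontally (left ↔ right).

The cyan hexagon is in the top-right of the first image and the top-left of the second — shapes on opposite sides of the vertical midline have swapped in a mirror flip.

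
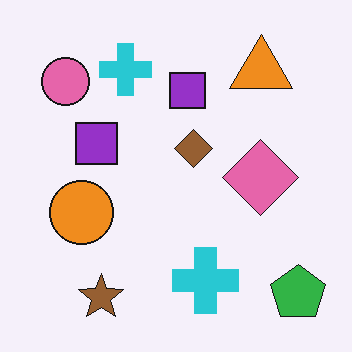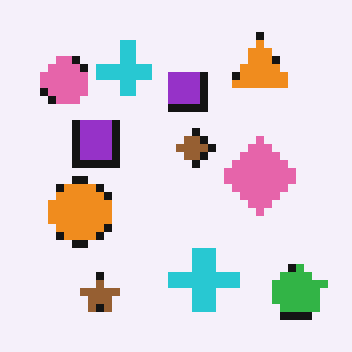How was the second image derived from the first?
It was moderately pixelated.

Shapes are reduced to large square blocks; fine edges and outlines are lost — a downscale-then-upscale (mosaic) effect.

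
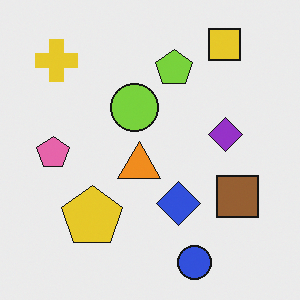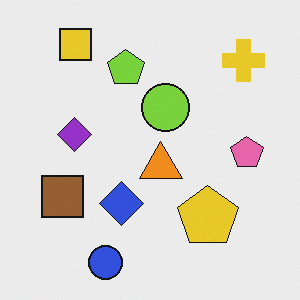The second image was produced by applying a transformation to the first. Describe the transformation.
The transformation is: flipped horizontally (left ↔ right).

The pink pentagon is in the left of the first image and the right of the second — shapes on opposite sides of the vertical midline have swapped in a mirror flip.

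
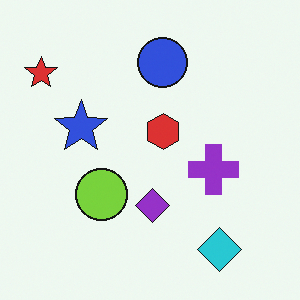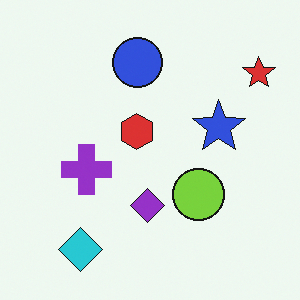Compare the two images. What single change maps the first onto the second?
It was flipped horizontally (left ↔ right).

The red star is in the top-left of the first image and the top-right of the second — shapes on opposite sides of the vertical midline have swapped in a mirror flip.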